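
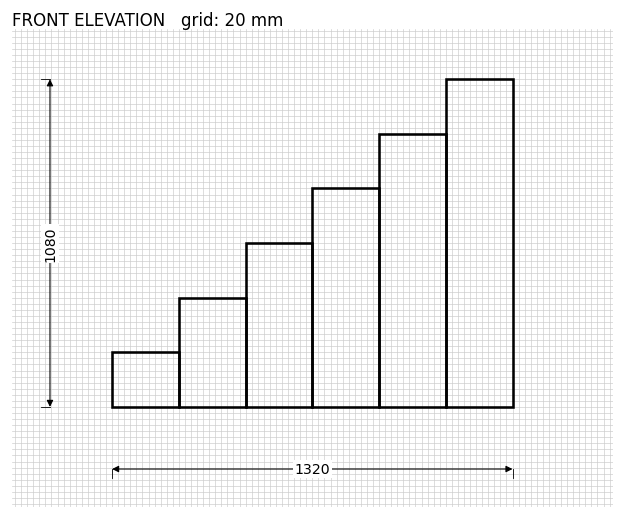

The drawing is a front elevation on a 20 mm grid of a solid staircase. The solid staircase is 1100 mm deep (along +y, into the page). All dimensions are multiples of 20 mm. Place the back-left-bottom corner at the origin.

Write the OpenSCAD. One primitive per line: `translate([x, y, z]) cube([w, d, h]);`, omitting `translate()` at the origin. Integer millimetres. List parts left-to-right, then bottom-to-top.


cube([220, 1100, 180]);
translate([220, 0, 0]) cube([220, 1100, 360]);
translate([440, 0, 0]) cube([220, 1100, 540]);
translate([660, 0, 0]) cube([220, 1100, 720]);
translate([880, 0, 0]) cube([220, 1100, 900]);
translate([1100, 0, 0]) cube([220, 1100, 1080]);


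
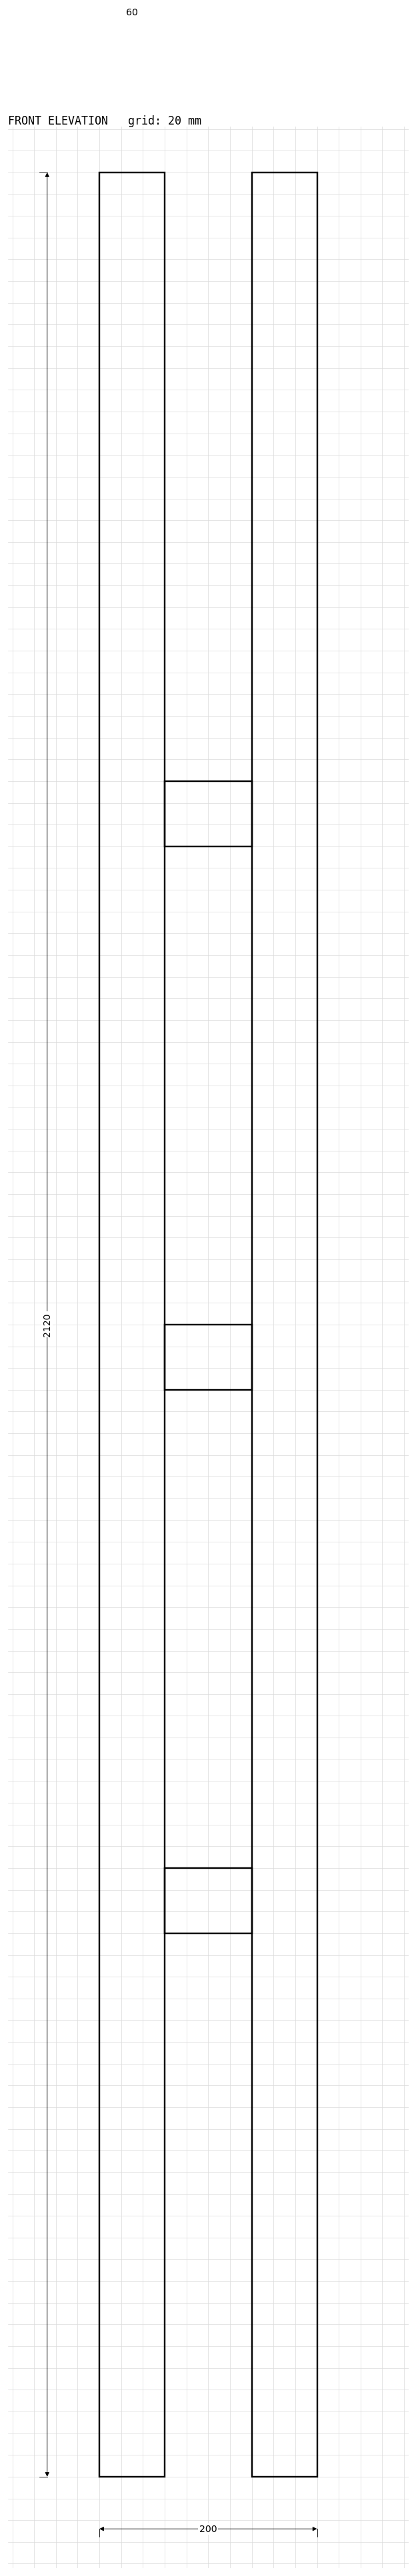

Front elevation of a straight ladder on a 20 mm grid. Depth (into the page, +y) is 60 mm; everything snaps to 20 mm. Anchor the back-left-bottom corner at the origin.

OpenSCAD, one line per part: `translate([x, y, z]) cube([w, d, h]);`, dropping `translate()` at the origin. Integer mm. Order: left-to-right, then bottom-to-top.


cube([60, 60, 2120]);
translate([60, 0, 500]) cube([80, 60, 60]);
translate([60, 0, 1000]) cube([80, 60, 60]);
translate([60, 0, 1500]) cube([80, 60, 60]);
translate([140, 0, 0]) cube([60, 60, 2120]);


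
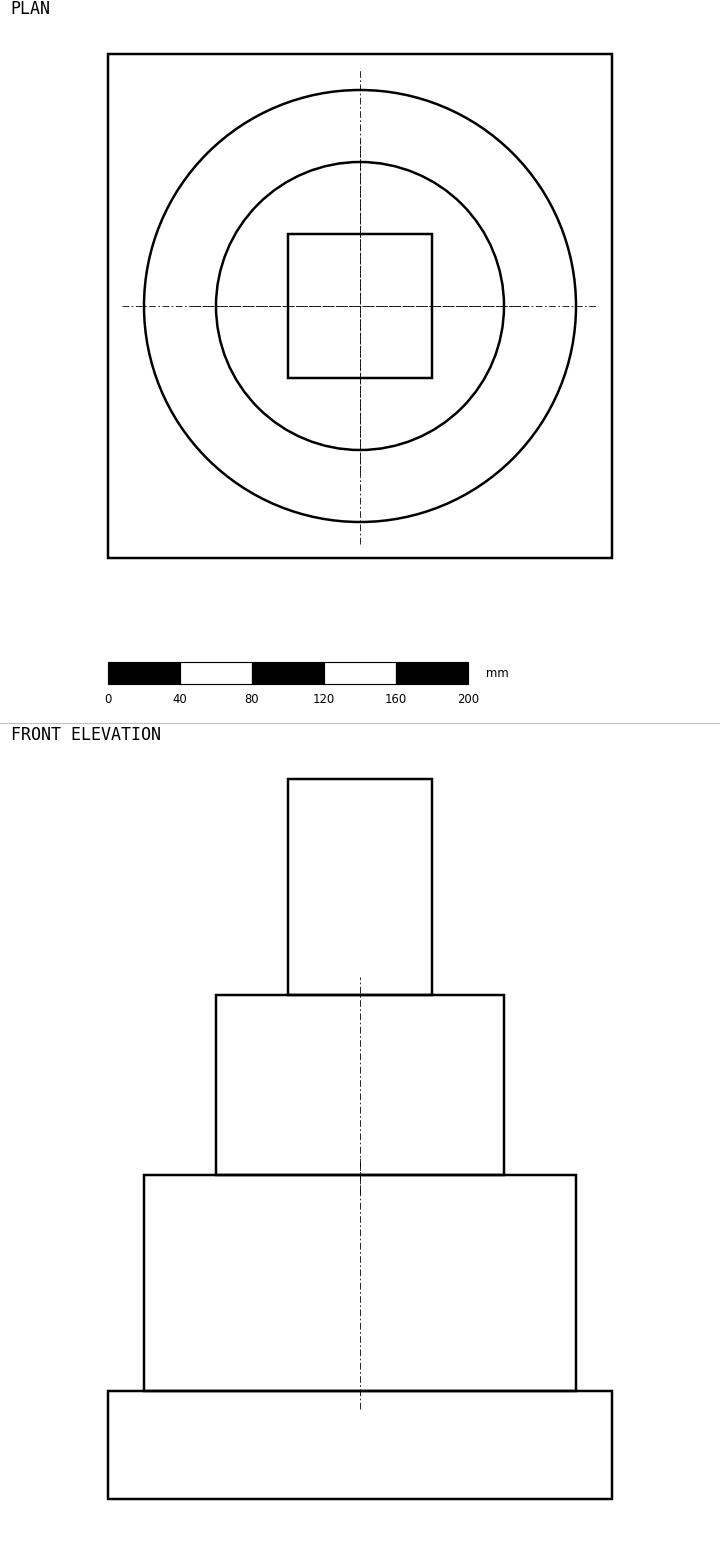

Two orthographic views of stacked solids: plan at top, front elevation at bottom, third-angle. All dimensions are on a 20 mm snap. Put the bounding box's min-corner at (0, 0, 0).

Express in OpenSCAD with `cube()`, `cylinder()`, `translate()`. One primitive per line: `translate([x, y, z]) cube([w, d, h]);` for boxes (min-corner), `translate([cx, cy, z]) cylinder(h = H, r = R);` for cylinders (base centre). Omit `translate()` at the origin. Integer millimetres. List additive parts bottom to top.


cube([280, 280, 60]);
translate([140, 140, 60]) cylinder(h = 120, r = 120);
translate([140, 140, 180]) cylinder(h = 100, r = 80);
translate([100, 100, 280]) cube([80, 80, 120]);


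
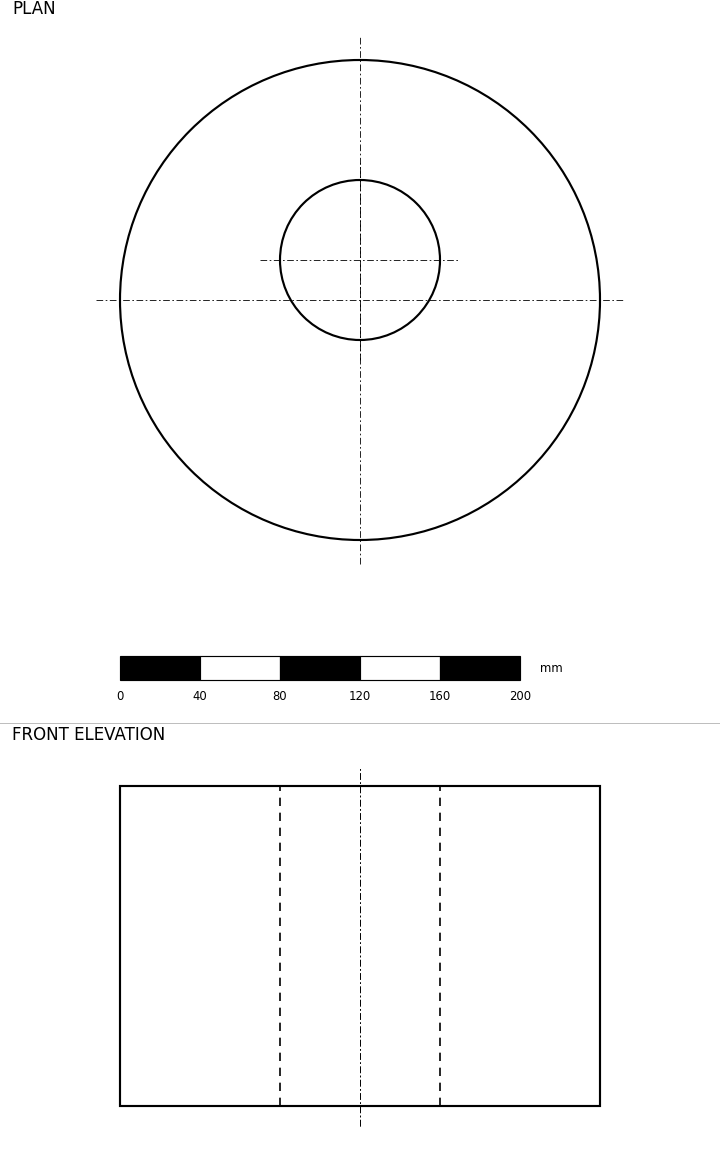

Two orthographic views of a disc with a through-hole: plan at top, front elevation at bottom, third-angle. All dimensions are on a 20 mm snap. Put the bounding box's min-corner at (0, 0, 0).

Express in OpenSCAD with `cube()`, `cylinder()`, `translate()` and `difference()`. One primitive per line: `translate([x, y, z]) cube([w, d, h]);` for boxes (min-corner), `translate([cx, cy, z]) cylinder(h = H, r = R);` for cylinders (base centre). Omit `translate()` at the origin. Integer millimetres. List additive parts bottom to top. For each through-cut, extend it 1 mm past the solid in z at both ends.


difference() {
  translate([120, 120, 0]) cylinder(h = 160, r = 120);
  translate([120, 140, -1]) cylinder(h = 162, r = 40);
}


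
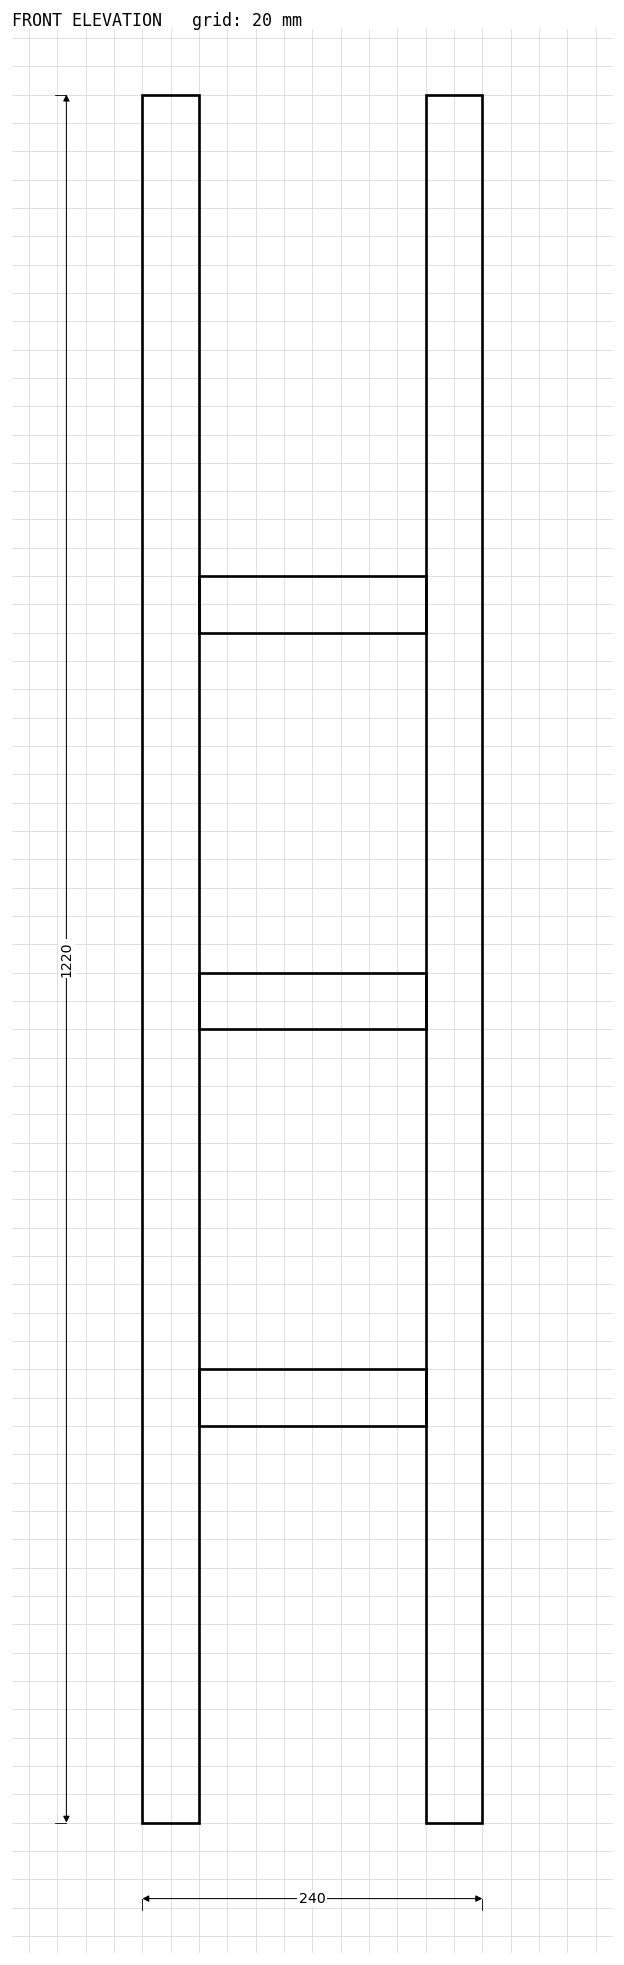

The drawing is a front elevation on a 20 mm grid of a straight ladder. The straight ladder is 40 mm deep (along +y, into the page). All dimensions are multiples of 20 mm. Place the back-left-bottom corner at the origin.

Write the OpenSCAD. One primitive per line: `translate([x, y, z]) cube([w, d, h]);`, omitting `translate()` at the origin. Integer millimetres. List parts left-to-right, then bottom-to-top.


cube([40, 40, 1220]);
translate([40, 0, 280]) cube([160, 40, 40]);
translate([40, 0, 560]) cube([160, 40, 40]);
translate([40, 0, 840]) cube([160, 40, 40]);
translate([200, 0, 0]) cube([40, 40, 1220]);


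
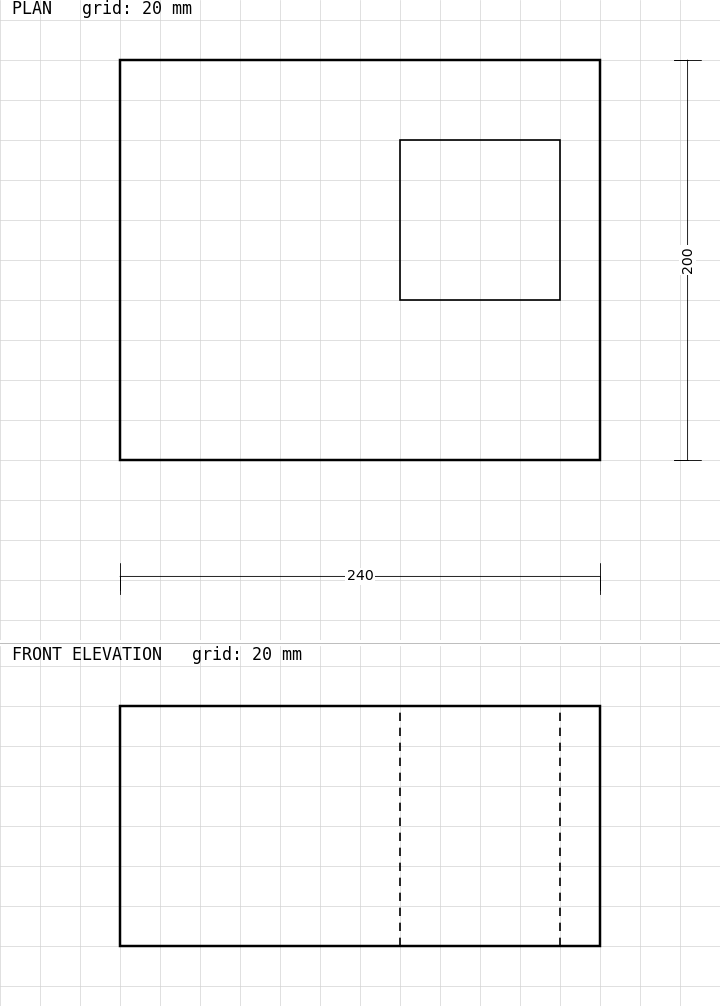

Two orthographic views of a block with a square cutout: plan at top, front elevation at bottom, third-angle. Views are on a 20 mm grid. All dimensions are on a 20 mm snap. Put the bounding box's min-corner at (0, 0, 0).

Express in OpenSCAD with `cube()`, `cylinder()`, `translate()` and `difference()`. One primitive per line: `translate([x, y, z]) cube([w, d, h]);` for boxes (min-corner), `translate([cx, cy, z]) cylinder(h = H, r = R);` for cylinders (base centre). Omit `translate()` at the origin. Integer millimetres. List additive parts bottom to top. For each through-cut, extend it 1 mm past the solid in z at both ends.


difference() {
  cube([240, 200, 120]);
  translate([140, 80, -1]) cube([80, 80, 122]);
}


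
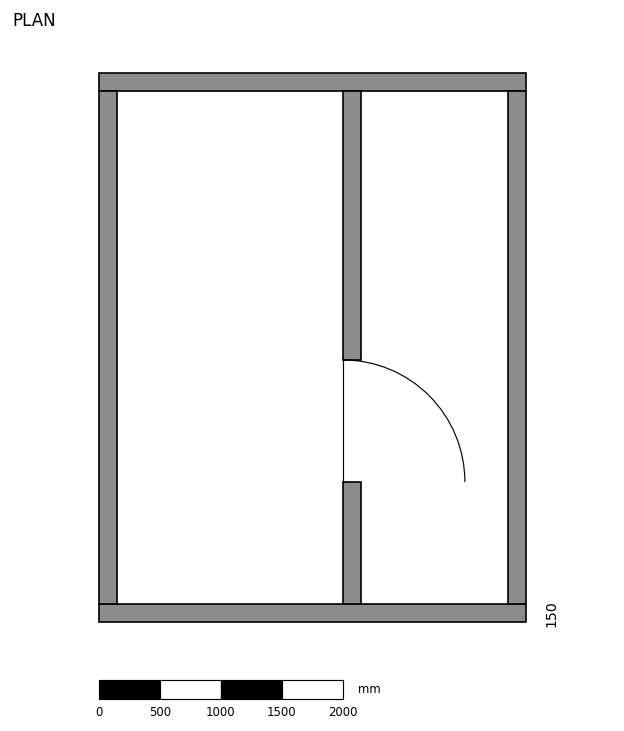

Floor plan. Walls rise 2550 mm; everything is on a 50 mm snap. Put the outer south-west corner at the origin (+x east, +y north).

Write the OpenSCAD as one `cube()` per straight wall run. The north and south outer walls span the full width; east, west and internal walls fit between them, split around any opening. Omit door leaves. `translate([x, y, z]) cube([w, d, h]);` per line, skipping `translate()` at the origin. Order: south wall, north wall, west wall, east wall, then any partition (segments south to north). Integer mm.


cube([3500, 150, 2550]);
translate([0, 4350, 0]) cube([3500, 150, 2550]);
translate([0, 150, 0]) cube([150, 4200, 2550]);
translate([3350, 150, 0]) cube([150, 4200, 2550]);
translate([2000, 150, 0]) cube([150, 1000, 2550]);
translate([2000, 2150, 0]) cube([150, 2200, 2550]);


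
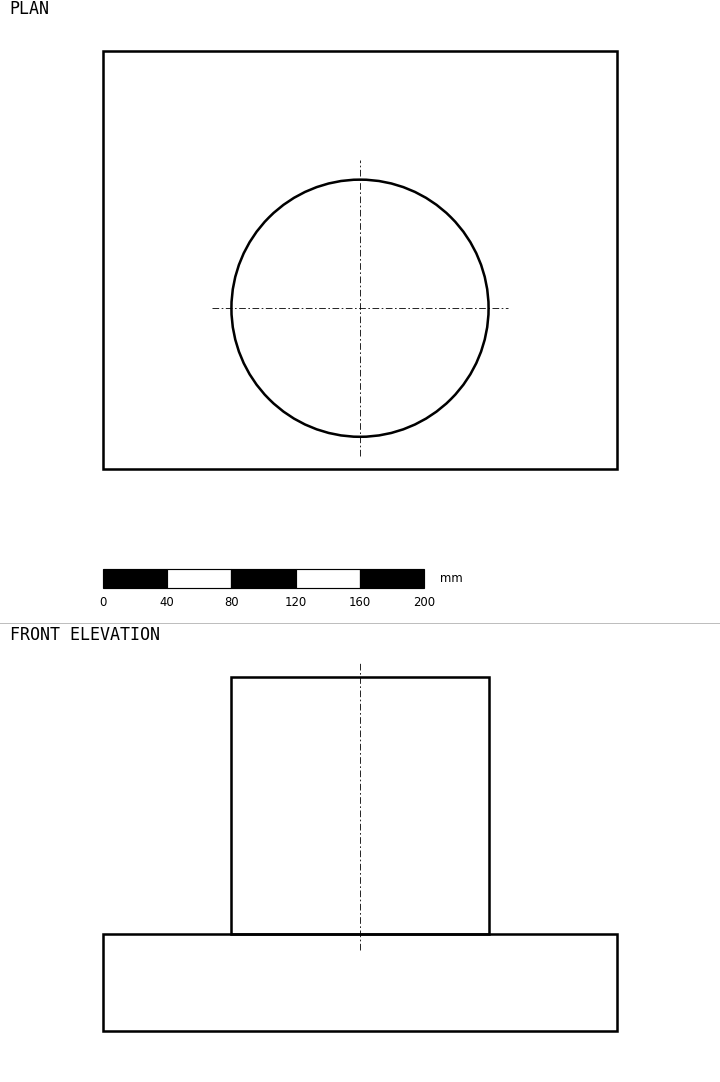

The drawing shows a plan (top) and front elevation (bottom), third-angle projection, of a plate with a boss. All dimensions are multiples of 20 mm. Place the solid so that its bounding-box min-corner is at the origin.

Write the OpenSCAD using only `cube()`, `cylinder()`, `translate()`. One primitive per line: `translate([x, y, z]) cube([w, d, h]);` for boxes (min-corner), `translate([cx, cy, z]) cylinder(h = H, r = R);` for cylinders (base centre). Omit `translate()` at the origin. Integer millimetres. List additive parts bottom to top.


cube([320, 260, 60]);
translate([160, 100, 60]) cylinder(h = 160, r = 80);


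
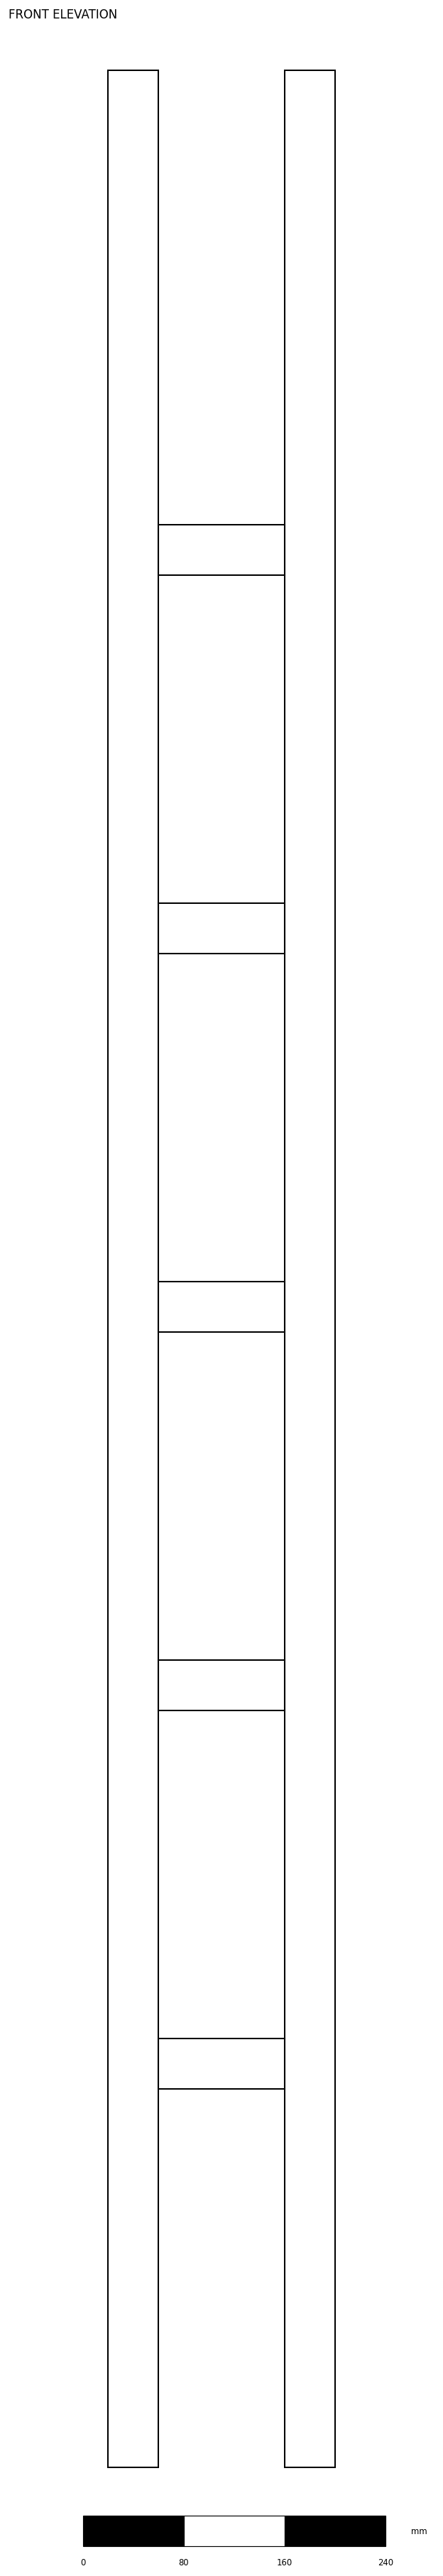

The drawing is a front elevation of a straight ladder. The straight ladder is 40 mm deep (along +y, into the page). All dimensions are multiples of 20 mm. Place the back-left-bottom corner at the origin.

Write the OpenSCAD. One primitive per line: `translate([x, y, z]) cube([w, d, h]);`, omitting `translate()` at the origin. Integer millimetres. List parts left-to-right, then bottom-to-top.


cube([40, 40, 1900]);
translate([40, 0, 300]) cube([100, 40, 40]);
translate([40, 0, 600]) cube([100, 40, 40]);
translate([40, 0, 900]) cube([100, 40, 40]);
translate([40, 0, 1200]) cube([100, 40, 40]);
translate([40, 0, 1500]) cube([100, 40, 40]);
translate([140, 0, 0]) cube([40, 40, 1900]);


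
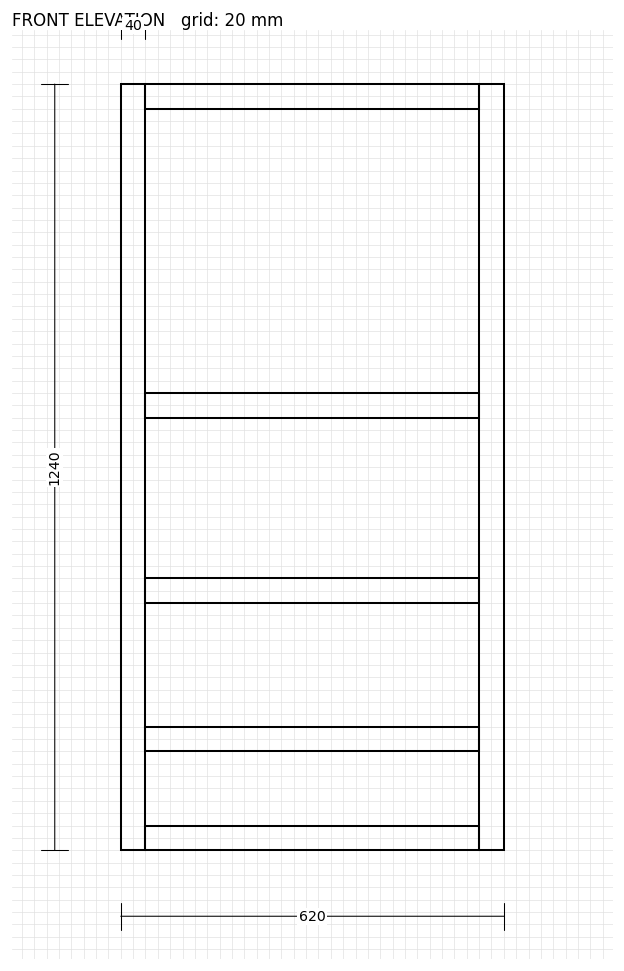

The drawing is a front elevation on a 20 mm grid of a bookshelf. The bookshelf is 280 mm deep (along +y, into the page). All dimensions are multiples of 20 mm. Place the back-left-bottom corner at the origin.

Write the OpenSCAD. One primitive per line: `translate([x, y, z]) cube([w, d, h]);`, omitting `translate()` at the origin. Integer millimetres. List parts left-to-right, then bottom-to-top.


cube([40, 280, 1240]);
translate([40, 0, 0]) cube([540, 280, 40]);
translate([40, 0, 160]) cube([540, 280, 40]);
translate([40, 0, 400]) cube([540, 280, 40]);
translate([40, 0, 700]) cube([540, 280, 40]);
translate([40, 0, 1200]) cube([540, 280, 40]);
translate([580, 0, 0]) cube([40, 280, 1240]);


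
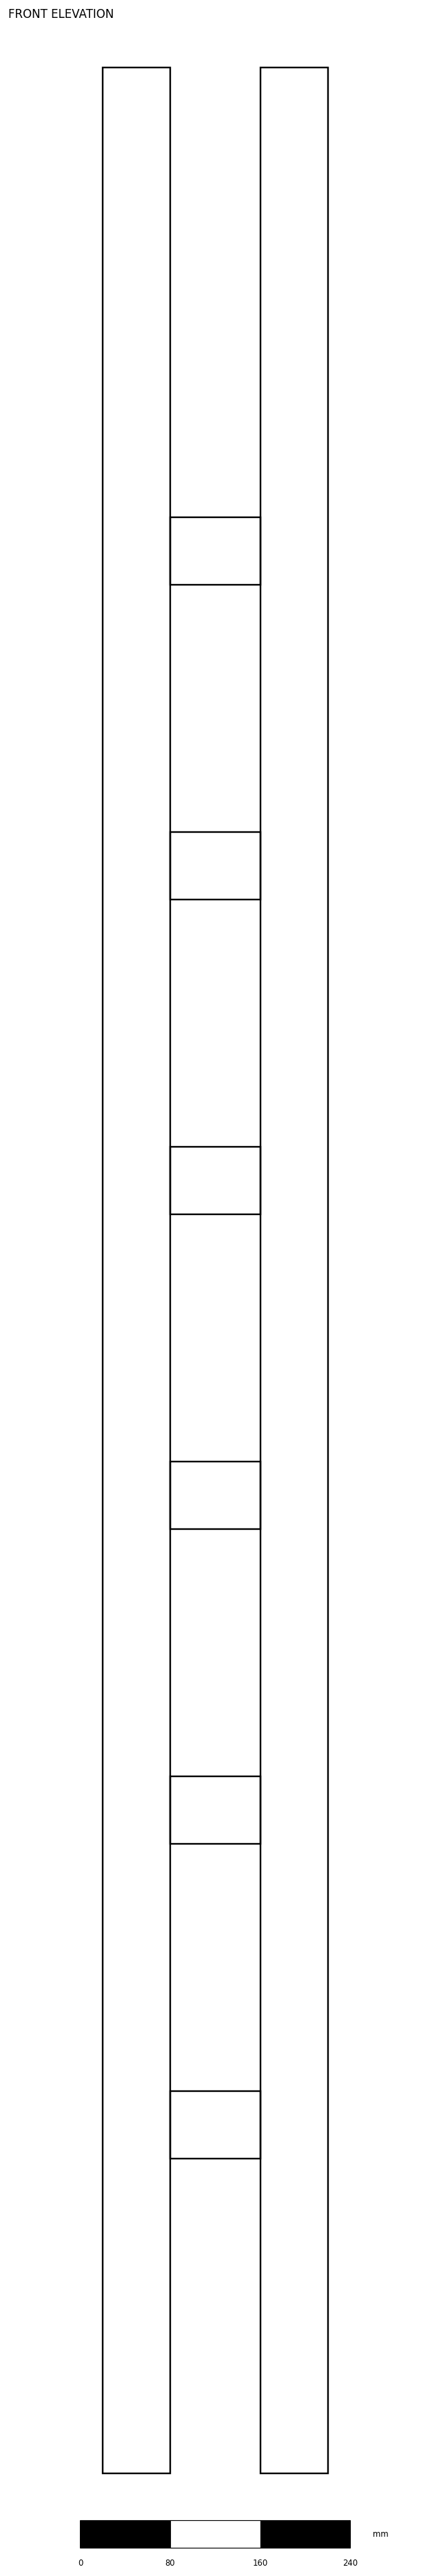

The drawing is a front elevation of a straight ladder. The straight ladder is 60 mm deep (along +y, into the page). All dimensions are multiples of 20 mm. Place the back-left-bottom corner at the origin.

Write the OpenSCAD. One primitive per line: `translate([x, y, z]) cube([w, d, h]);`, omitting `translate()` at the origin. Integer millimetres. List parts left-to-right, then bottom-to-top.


cube([60, 60, 2140]);
translate([60, 0, 280]) cube([80, 60, 60]);
translate([60, 0, 560]) cube([80, 60, 60]);
translate([60, 0, 840]) cube([80, 60, 60]);
translate([60, 0, 1120]) cube([80, 60, 60]);
translate([60, 0, 1400]) cube([80, 60, 60]);
translate([60, 0, 1680]) cube([80, 60, 60]);
translate([140, 0, 0]) cube([60, 60, 2140]);


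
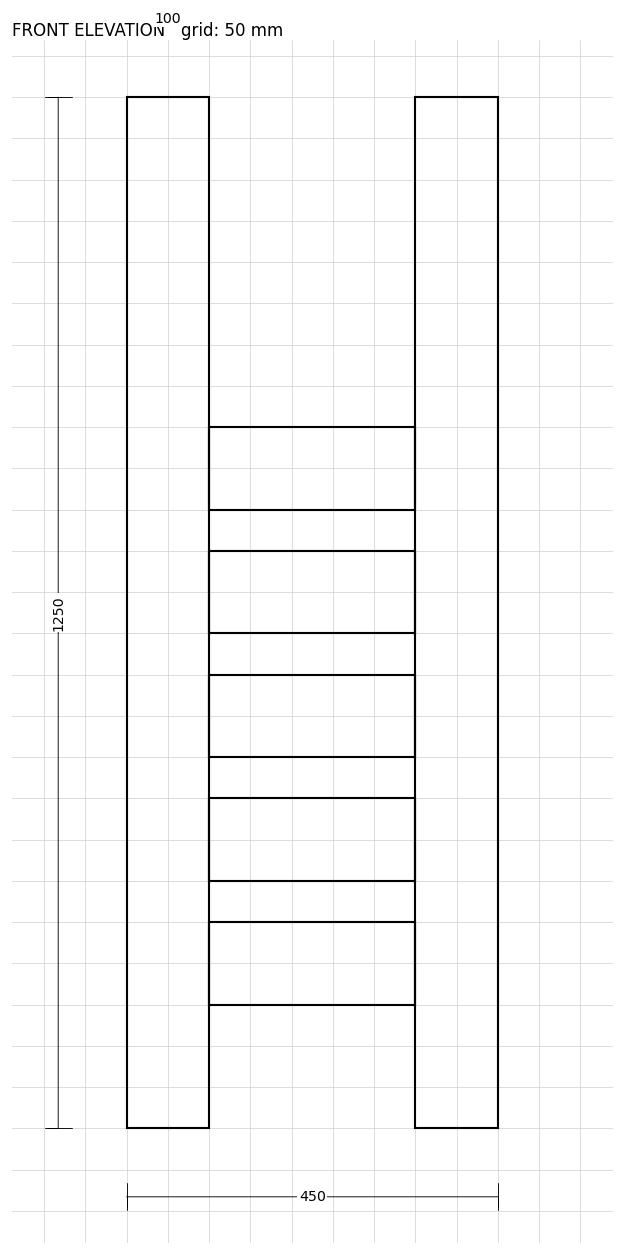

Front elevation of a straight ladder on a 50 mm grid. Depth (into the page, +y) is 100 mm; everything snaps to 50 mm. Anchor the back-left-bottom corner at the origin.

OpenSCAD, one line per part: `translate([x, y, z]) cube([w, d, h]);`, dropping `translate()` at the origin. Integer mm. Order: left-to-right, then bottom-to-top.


cube([100, 100, 1250]);
translate([100, 0, 150]) cube([250, 100, 100]);
translate([100, 0, 300]) cube([250, 100, 100]);
translate([100, 0, 450]) cube([250, 100, 100]);
translate([100, 0, 600]) cube([250, 100, 100]);
translate([100, 0, 750]) cube([250, 100, 100]);
translate([350, 0, 0]) cube([100, 100, 1250]);


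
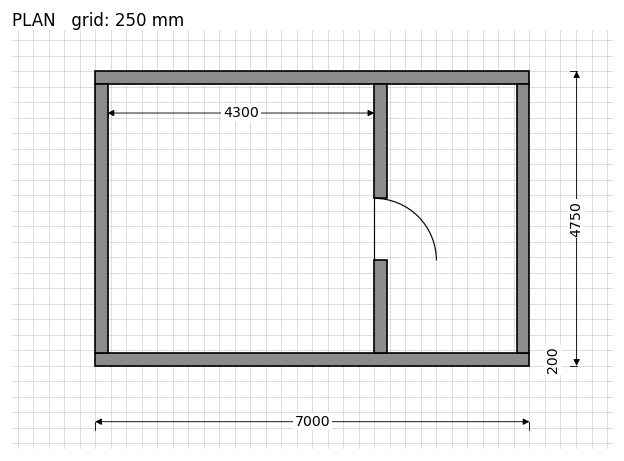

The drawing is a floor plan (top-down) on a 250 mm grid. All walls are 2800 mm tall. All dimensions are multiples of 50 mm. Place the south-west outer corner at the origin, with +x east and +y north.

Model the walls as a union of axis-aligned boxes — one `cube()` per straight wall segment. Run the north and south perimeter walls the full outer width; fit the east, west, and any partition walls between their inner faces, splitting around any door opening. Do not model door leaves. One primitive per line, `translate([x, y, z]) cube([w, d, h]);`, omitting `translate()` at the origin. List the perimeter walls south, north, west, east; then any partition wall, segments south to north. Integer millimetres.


cube([7000, 200, 2800]);
translate([0, 4550, 0]) cube([7000, 200, 2800]);
translate([0, 200, 0]) cube([200, 4350, 2800]);
translate([6800, 200, 0]) cube([200, 4350, 2800]);
translate([4500, 200, 0]) cube([200, 1500, 2800]);
translate([4500, 2700, 0]) cube([200, 1850, 2800]);


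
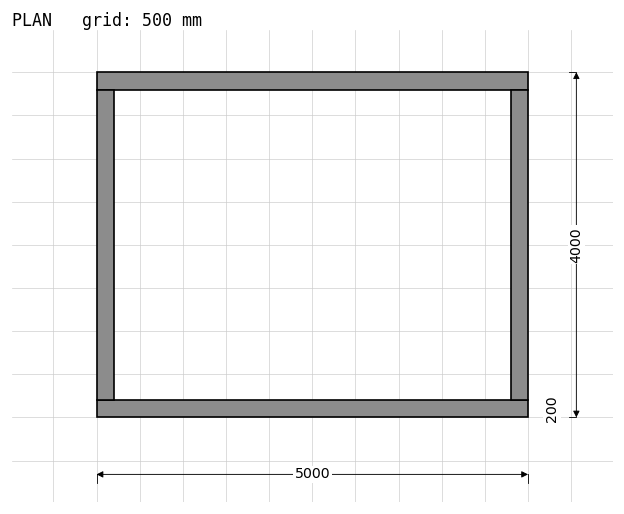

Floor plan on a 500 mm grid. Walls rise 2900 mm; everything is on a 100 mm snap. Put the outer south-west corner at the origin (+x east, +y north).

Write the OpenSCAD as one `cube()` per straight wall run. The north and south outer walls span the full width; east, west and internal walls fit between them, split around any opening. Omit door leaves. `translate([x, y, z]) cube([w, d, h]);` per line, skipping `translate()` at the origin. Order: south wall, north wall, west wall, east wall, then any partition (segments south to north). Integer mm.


cube([5000, 200, 2900]);
translate([0, 3800, 0]) cube([5000, 200, 2900]);
translate([0, 200, 0]) cube([200, 3600, 2900]);
translate([4800, 200, 0]) cube([200, 3600, 2900]);


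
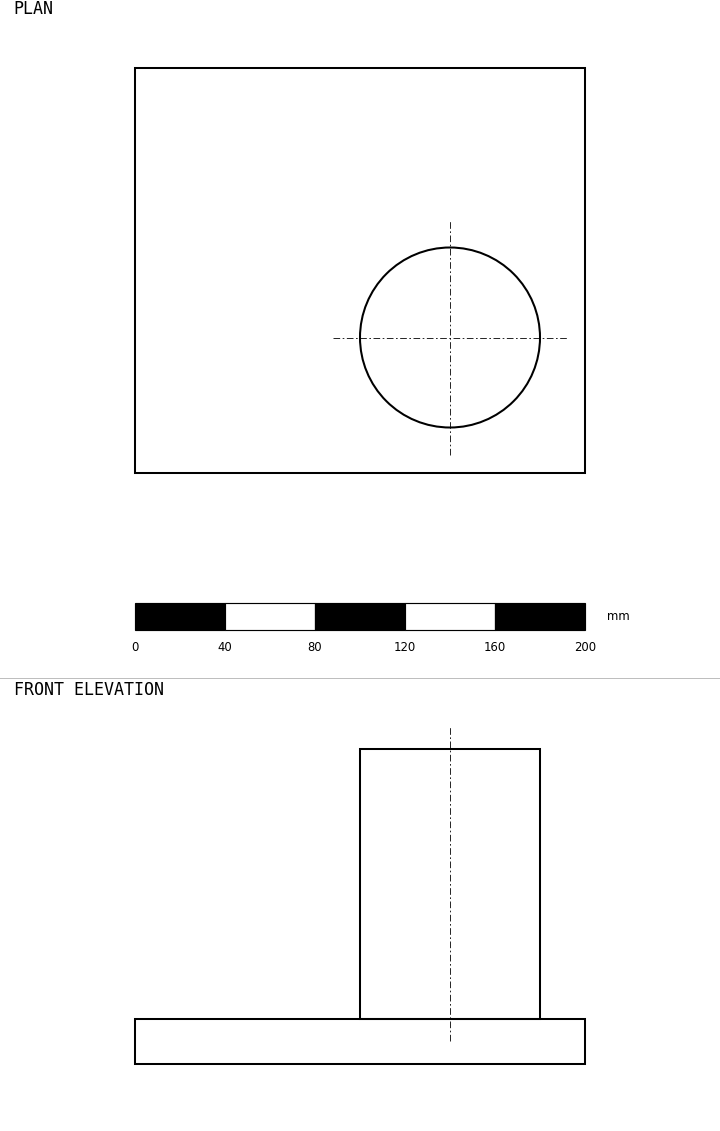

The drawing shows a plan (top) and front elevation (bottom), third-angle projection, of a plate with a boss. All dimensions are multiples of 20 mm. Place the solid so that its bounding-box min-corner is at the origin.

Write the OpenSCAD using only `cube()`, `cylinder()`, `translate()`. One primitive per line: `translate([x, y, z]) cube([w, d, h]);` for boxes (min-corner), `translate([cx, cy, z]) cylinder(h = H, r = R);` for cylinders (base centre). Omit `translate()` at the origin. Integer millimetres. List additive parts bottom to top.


cube([200, 180, 20]);
translate([140, 60, 20]) cylinder(h = 120, r = 40);


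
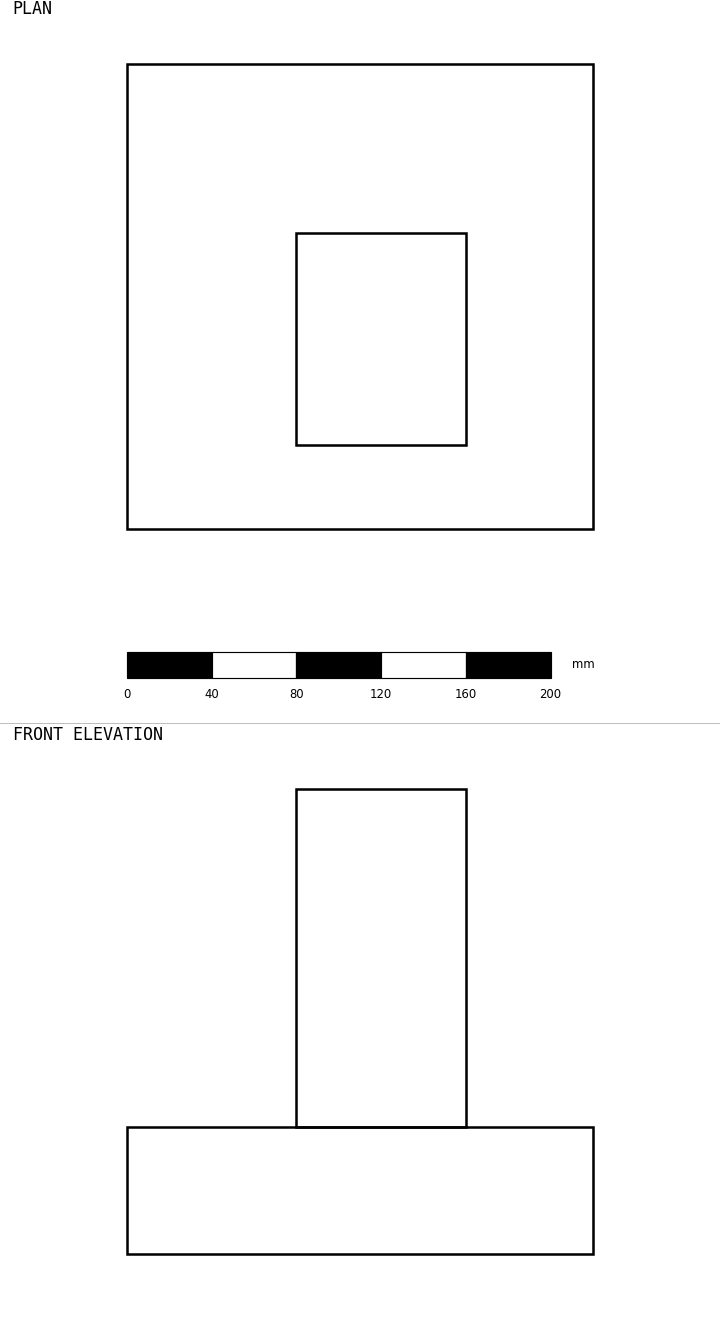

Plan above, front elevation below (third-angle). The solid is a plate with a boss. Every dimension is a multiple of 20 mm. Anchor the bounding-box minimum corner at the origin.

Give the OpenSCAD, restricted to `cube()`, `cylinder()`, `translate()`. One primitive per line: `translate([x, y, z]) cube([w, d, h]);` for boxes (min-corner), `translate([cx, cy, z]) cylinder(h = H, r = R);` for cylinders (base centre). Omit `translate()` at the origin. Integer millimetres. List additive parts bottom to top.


cube([220, 220, 60]);
translate([80, 40, 60]) cube([80, 100, 160]);


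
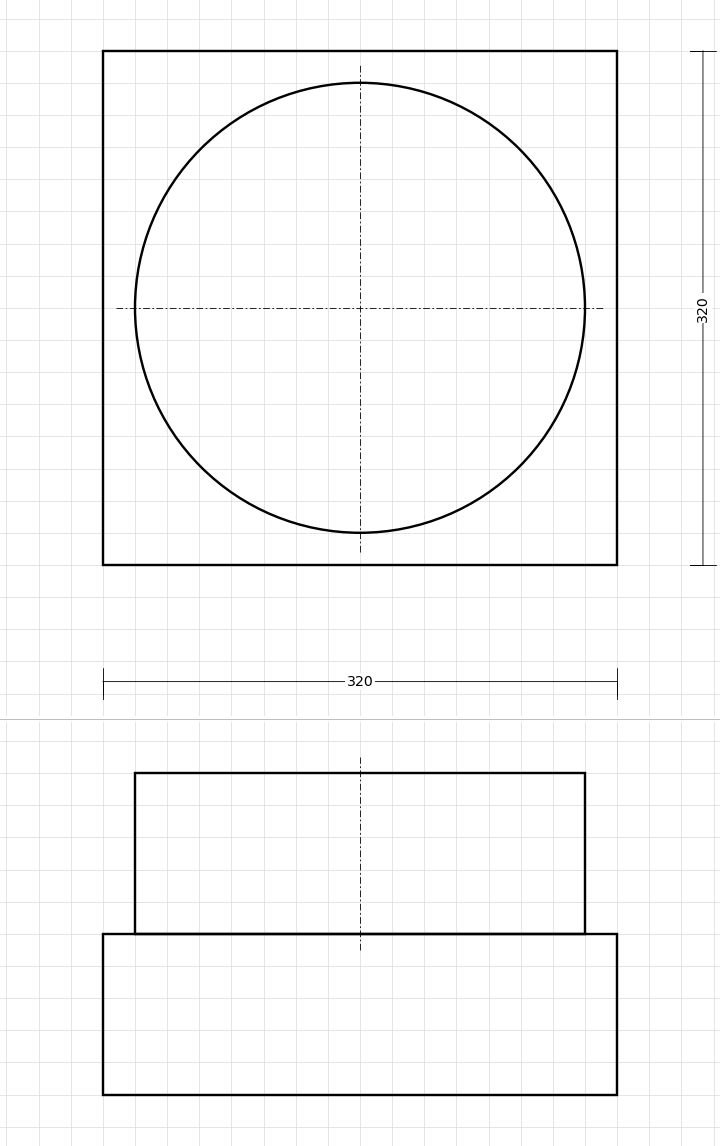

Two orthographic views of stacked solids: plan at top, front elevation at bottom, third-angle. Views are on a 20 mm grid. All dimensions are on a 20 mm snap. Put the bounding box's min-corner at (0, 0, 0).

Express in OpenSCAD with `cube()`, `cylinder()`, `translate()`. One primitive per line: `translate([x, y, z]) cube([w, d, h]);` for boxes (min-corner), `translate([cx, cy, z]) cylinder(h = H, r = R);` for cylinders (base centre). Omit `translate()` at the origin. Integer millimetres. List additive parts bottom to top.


cube([320, 320, 100]);
translate([160, 160, 100]) cylinder(h = 100, r = 140);


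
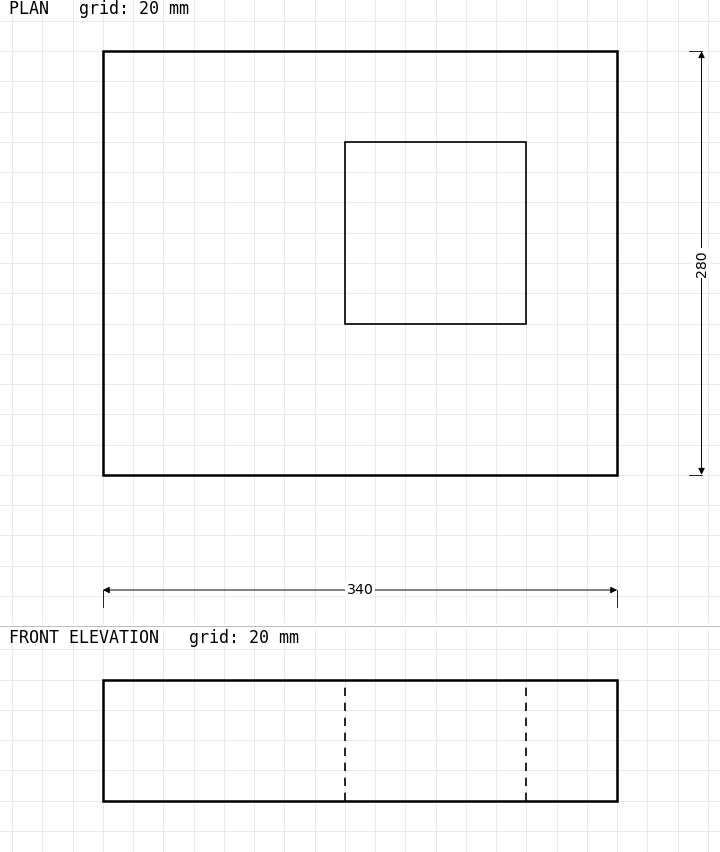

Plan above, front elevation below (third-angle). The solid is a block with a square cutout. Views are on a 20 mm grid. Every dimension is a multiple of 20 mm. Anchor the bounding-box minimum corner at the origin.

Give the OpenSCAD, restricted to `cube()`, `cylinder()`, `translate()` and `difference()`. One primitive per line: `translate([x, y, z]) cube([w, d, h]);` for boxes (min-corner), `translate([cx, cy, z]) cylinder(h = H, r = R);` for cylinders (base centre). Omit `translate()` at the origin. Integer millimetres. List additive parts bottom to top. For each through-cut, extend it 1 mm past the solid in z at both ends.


difference() {
  cube([340, 280, 80]);
  translate([160, 100, -1]) cube([120, 120, 82]);
}


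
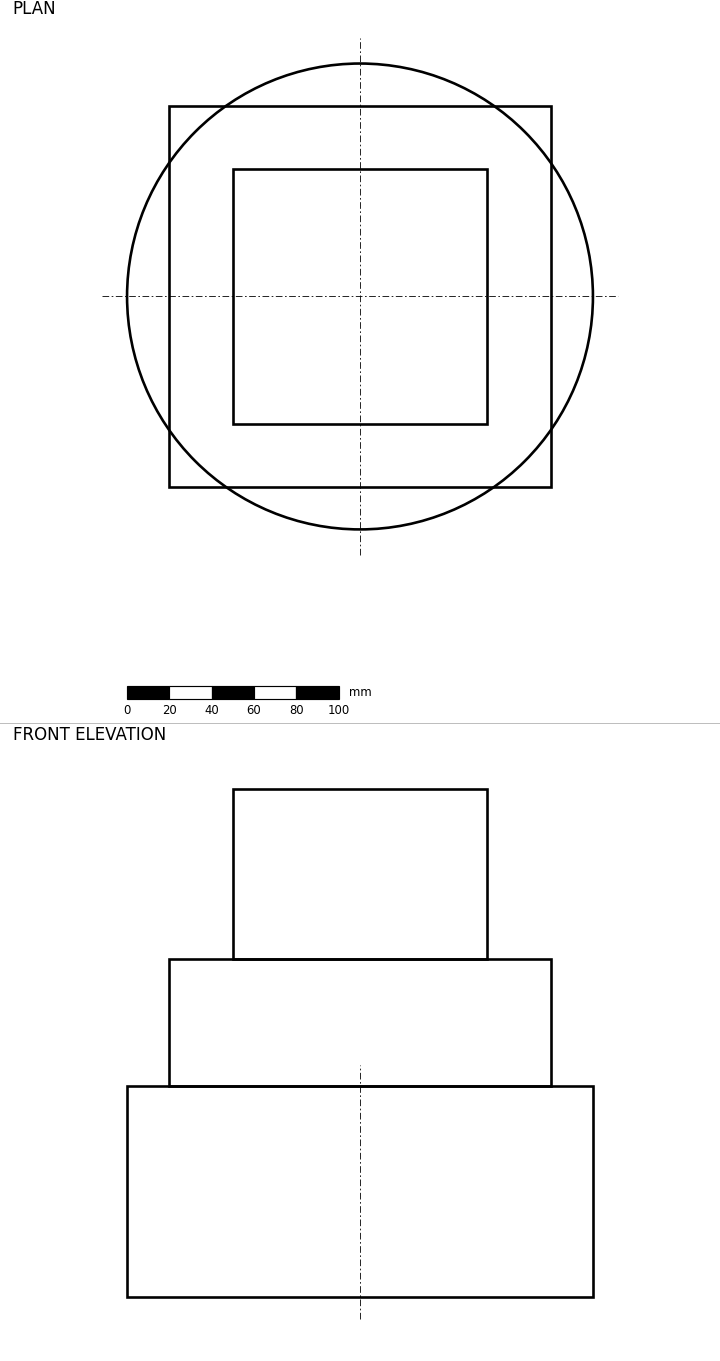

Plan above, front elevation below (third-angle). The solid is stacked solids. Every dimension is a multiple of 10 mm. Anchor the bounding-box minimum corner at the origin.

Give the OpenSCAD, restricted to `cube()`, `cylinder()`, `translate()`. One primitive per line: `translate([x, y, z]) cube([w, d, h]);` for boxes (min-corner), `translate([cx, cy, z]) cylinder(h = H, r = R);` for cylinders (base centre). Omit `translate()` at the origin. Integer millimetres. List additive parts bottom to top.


translate([110, 110, 0]) cylinder(h = 100, r = 110);
translate([20, 20, 100]) cube([180, 180, 60]);
translate([50, 50, 160]) cube([120, 120, 80]);


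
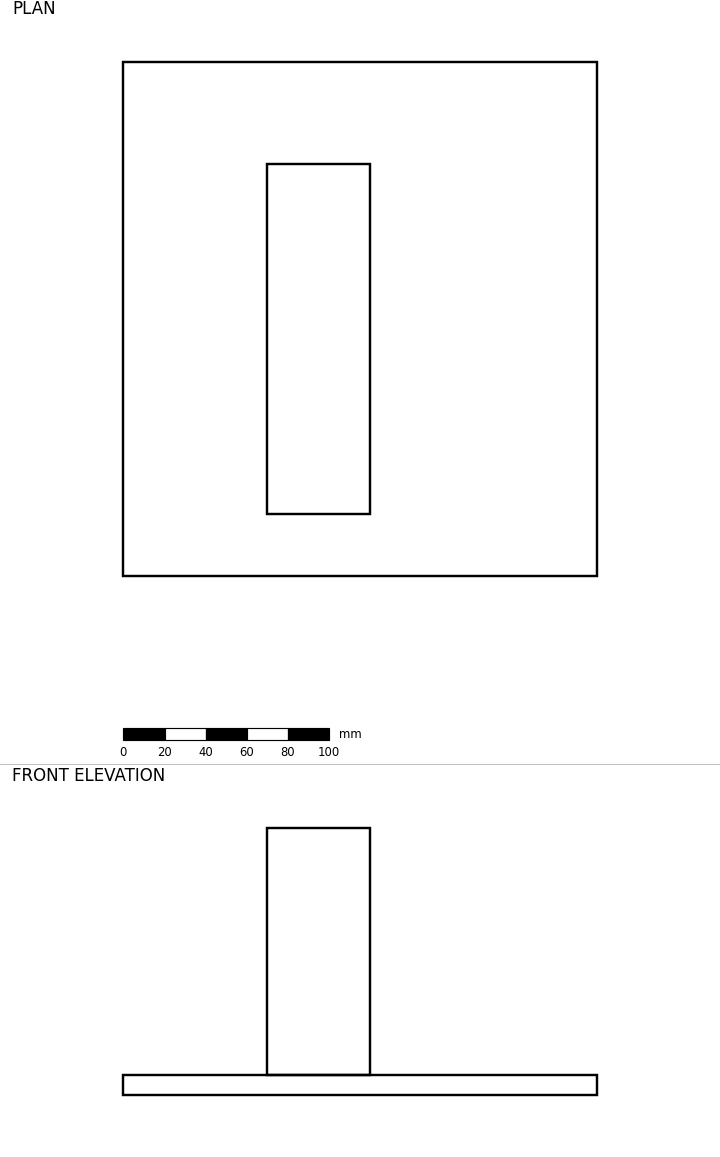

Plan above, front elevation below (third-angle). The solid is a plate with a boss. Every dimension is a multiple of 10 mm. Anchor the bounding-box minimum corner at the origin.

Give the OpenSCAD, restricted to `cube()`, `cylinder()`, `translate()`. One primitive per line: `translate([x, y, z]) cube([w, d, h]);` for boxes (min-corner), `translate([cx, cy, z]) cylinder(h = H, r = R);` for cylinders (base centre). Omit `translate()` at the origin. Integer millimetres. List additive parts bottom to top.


cube([230, 250, 10]);
translate([70, 30, 10]) cube([50, 170, 120]);


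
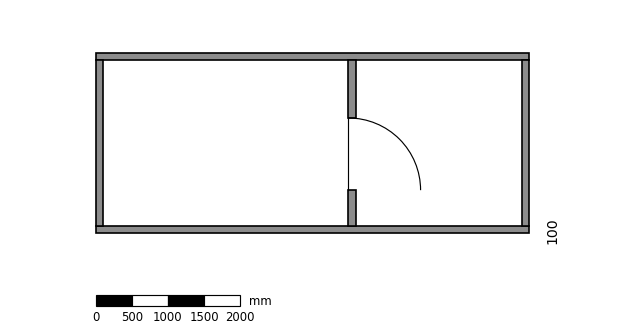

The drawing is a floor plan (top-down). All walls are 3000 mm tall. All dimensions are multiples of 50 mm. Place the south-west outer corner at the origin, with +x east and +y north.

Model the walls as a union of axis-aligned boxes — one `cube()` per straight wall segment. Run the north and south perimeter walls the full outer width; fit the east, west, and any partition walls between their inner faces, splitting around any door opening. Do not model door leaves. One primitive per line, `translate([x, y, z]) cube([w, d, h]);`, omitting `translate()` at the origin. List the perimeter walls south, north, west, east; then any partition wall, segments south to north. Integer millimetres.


cube([6000, 100, 3000]);
translate([0, 2400, 0]) cube([6000, 100, 3000]);
translate([0, 100, 0]) cube([100, 2300, 3000]);
translate([5900, 100, 0]) cube([100, 2300, 3000]);
translate([3500, 100, 0]) cube([100, 500, 3000]);
translate([3500, 1600, 0]) cube([100, 800, 3000]);


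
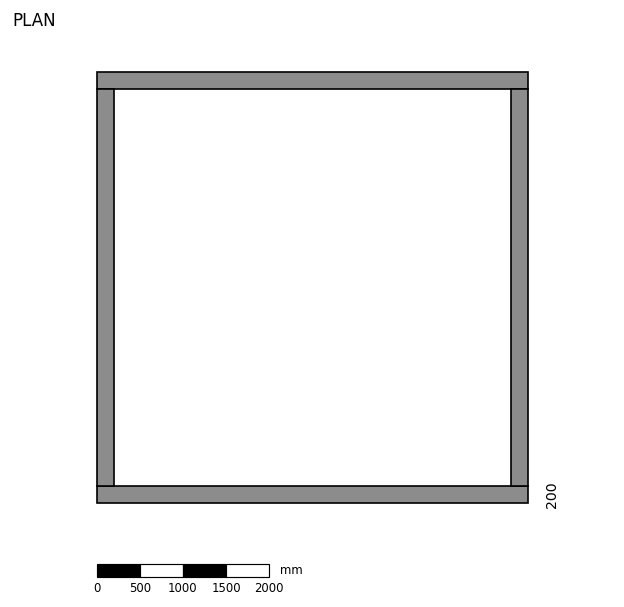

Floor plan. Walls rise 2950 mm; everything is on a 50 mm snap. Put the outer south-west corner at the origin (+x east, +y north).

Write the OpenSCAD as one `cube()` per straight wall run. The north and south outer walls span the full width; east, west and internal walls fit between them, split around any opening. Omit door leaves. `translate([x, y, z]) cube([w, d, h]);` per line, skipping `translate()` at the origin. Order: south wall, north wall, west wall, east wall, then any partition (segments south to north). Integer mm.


cube([5000, 200, 2950]);
translate([0, 4800, 0]) cube([5000, 200, 2950]);
translate([0, 200, 0]) cube([200, 4600, 2950]);
translate([4800, 200, 0]) cube([200, 4600, 2950]);


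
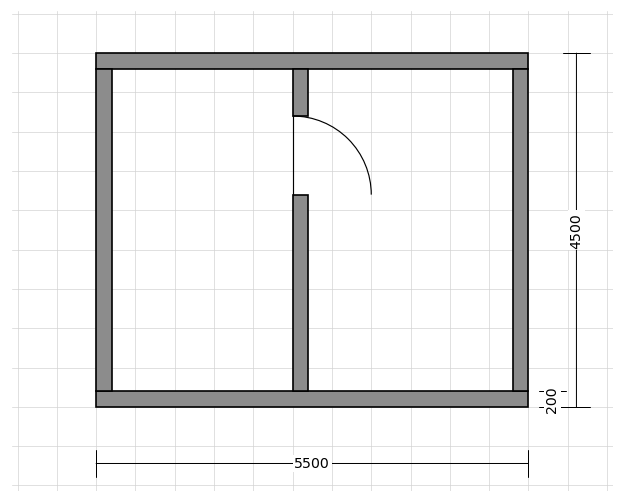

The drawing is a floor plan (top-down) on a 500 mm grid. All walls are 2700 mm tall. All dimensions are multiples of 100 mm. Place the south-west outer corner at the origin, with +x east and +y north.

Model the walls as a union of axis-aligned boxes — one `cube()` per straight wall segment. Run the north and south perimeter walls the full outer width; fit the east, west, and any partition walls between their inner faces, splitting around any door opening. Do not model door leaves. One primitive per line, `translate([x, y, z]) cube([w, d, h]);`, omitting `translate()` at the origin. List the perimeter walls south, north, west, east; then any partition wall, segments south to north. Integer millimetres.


cube([5500, 200, 2700]);
translate([0, 4300, 0]) cube([5500, 200, 2700]);
translate([0, 200, 0]) cube([200, 4100, 2700]);
translate([5300, 200, 0]) cube([200, 4100, 2700]);
translate([2500, 200, 0]) cube([200, 2500, 2700]);
translate([2500, 3700, 0]) cube([200, 600, 2700]);


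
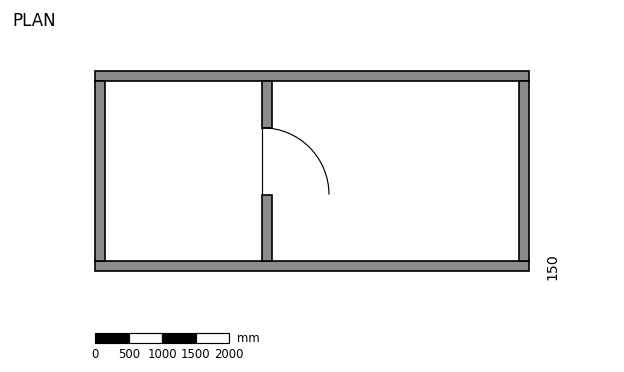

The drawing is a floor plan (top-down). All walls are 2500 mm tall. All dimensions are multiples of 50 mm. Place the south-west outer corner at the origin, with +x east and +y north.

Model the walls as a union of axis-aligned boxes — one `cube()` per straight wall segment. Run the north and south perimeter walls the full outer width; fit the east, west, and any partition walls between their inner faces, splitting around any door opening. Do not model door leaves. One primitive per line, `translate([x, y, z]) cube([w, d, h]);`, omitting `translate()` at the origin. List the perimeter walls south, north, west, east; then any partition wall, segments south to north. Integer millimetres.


cube([6500, 150, 2500]);
translate([0, 2850, 0]) cube([6500, 150, 2500]);
translate([0, 150, 0]) cube([150, 2700, 2500]);
translate([6350, 150, 0]) cube([150, 2700, 2500]);
translate([2500, 150, 0]) cube([150, 1000, 2500]);
translate([2500, 2150, 0]) cube([150, 700, 2500]);


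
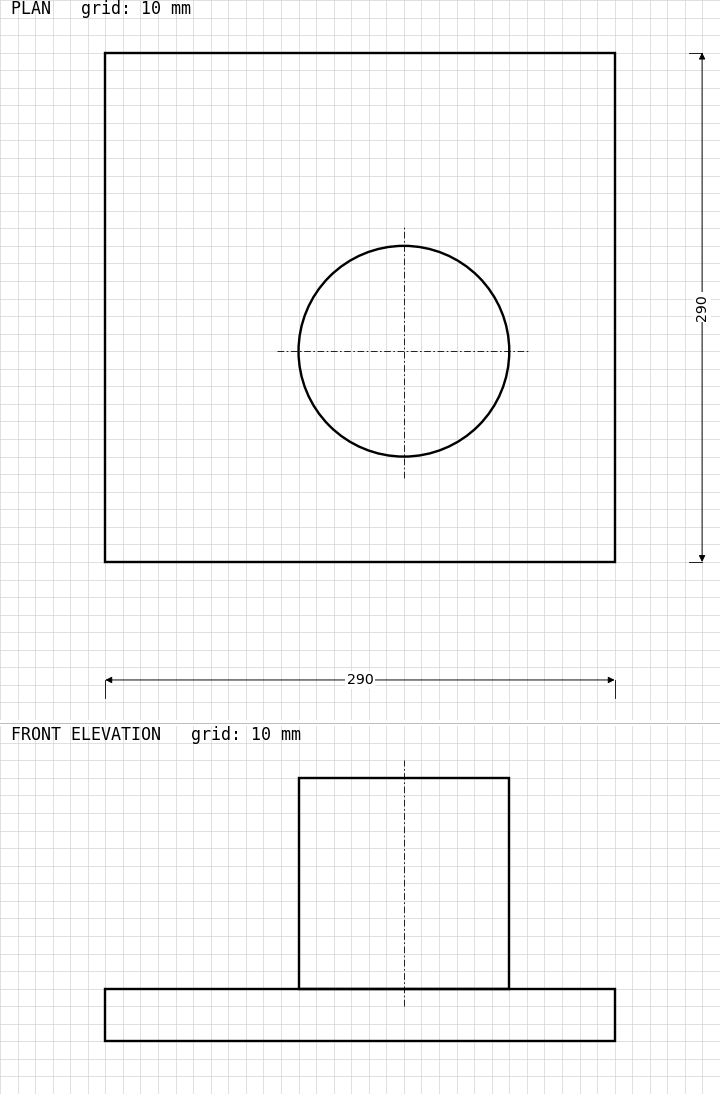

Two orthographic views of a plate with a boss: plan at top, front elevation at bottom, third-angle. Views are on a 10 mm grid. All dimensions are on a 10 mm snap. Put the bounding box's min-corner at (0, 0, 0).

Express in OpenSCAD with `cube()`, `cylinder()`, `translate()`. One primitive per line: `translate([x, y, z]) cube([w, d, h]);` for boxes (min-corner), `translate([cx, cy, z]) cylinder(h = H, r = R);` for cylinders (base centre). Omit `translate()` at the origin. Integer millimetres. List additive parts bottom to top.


cube([290, 290, 30]);
translate([170, 120, 30]) cylinder(h = 120, r = 60);


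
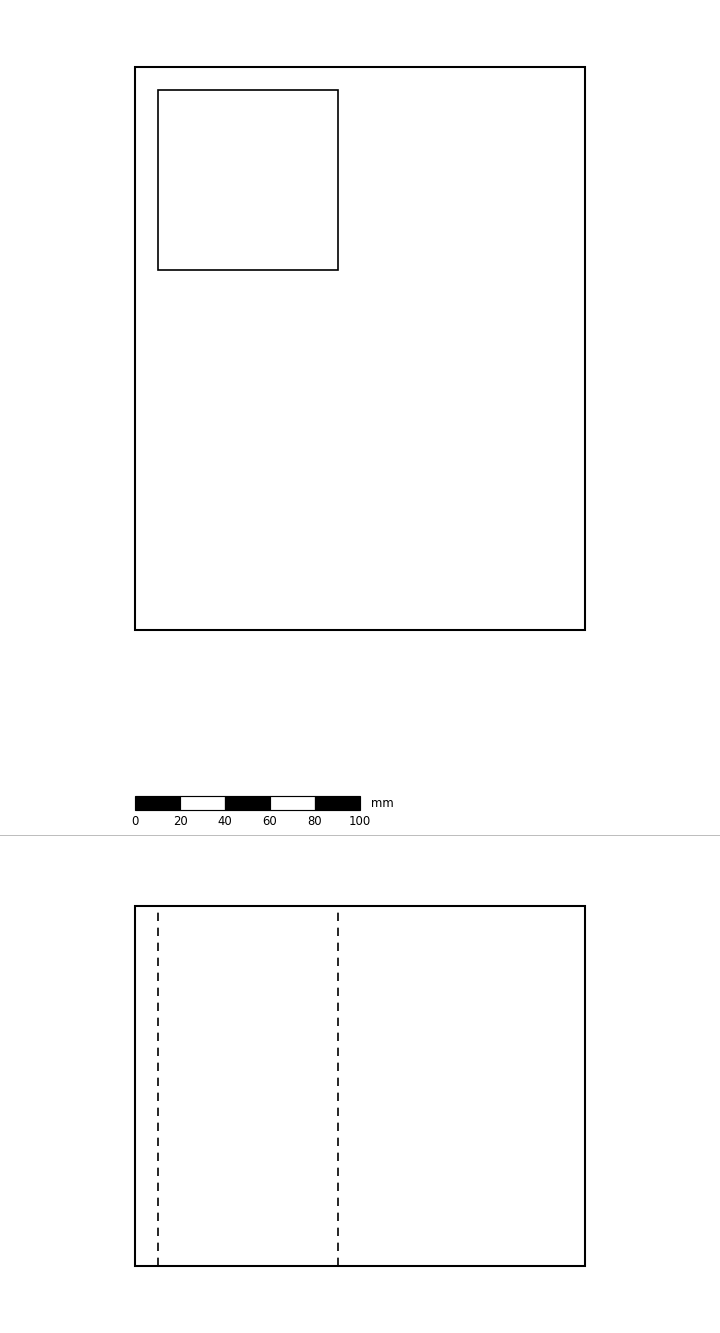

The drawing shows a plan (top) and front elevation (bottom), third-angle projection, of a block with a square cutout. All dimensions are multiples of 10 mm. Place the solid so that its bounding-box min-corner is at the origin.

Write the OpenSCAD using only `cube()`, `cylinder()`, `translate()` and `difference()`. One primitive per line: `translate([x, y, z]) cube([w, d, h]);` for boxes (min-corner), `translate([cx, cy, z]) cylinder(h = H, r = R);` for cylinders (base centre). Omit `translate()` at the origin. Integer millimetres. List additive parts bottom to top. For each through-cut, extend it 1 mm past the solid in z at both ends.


difference() {
  cube([200, 250, 160]);
  translate([10, 160, -1]) cube([80, 80, 162]);
}


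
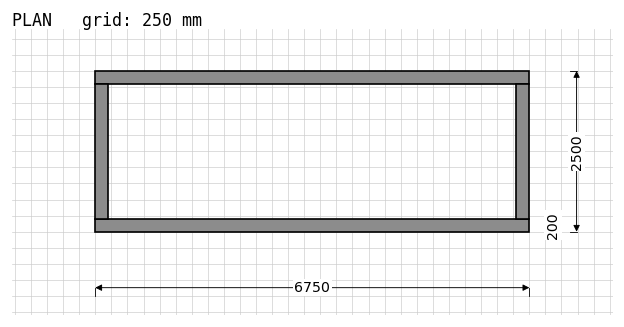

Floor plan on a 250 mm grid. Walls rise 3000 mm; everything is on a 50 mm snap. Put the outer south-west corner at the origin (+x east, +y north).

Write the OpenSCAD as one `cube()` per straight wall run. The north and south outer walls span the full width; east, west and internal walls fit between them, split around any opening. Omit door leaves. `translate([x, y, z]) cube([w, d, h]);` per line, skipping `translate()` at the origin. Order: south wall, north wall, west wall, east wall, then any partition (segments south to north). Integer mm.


cube([6750, 200, 3000]);
translate([0, 2300, 0]) cube([6750, 200, 3000]);
translate([0, 200, 0]) cube([200, 2100, 3000]);
translate([6550, 200, 0]) cube([200, 2100, 3000]);


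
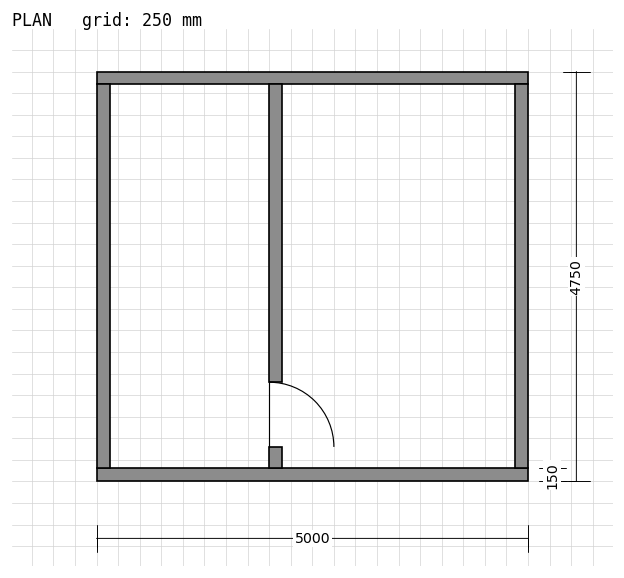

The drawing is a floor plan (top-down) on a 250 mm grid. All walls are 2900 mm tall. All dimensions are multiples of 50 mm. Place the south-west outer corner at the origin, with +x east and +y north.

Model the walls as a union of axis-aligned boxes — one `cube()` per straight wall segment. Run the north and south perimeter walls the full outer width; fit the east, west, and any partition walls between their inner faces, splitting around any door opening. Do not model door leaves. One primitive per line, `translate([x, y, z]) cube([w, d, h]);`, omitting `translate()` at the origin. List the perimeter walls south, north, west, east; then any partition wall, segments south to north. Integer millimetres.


cube([5000, 150, 2900]);
translate([0, 4600, 0]) cube([5000, 150, 2900]);
translate([0, 150, 0]) cube([150, 4450, 2900]);
translate([4850, 150, 0]) cube([150, 4450, 2900]);
translate([2000, 150, 0]) cube([150, 250, 2900]);
translate([2000, 1150, 0]) cube([150, 3450, 2900]);


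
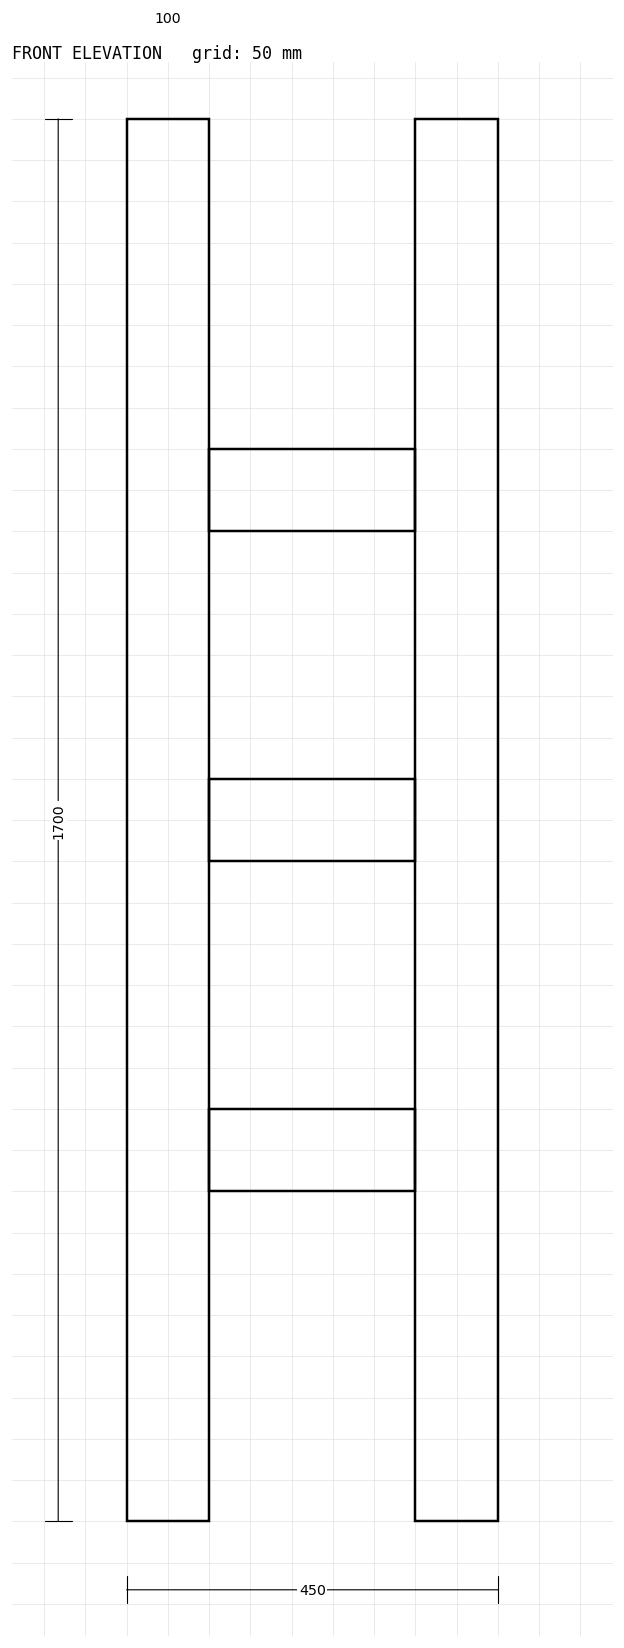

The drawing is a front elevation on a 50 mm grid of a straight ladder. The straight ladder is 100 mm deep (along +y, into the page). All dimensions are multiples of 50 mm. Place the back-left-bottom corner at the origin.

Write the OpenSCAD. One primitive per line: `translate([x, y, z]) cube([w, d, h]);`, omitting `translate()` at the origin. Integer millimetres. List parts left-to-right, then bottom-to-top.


cube([100, 100, 1700]);
translate([100, 0, 400]) cube([250, 100, 100]);
translate([100, 0, 800]) cube([250, 100, 100]);
translate([100, 0, 1200]) cube([250, 100, 100]);
translate([350, 0, 0]) cube([100, 100, 1700]);


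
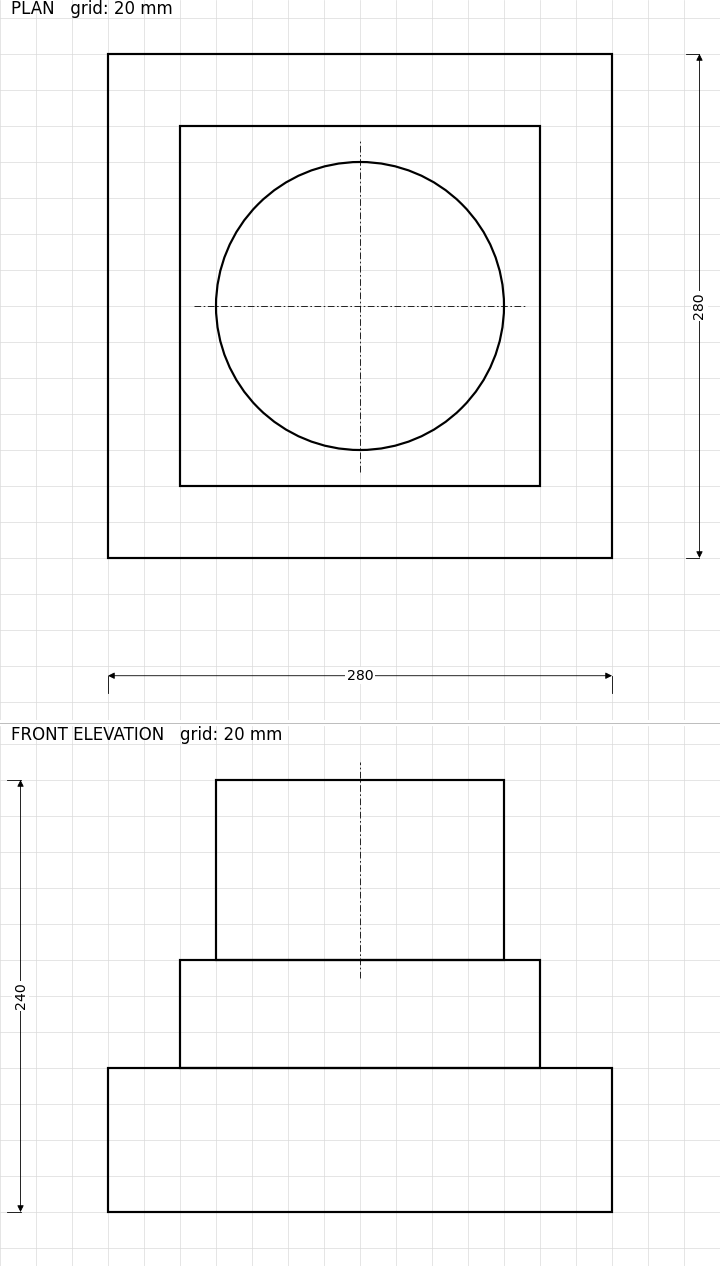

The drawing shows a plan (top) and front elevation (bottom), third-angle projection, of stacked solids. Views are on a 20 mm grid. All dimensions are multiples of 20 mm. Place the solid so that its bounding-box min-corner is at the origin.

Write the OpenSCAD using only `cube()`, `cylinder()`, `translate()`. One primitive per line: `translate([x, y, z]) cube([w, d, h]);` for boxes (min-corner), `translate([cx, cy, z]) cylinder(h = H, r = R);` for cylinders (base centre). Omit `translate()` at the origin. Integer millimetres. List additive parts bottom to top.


cube([280, 280, 80]);
translate([40, 40, 80]) cube([200, 200, 60]);
translate([140, 140, 140]) cylinder(h = 100, r = 80);


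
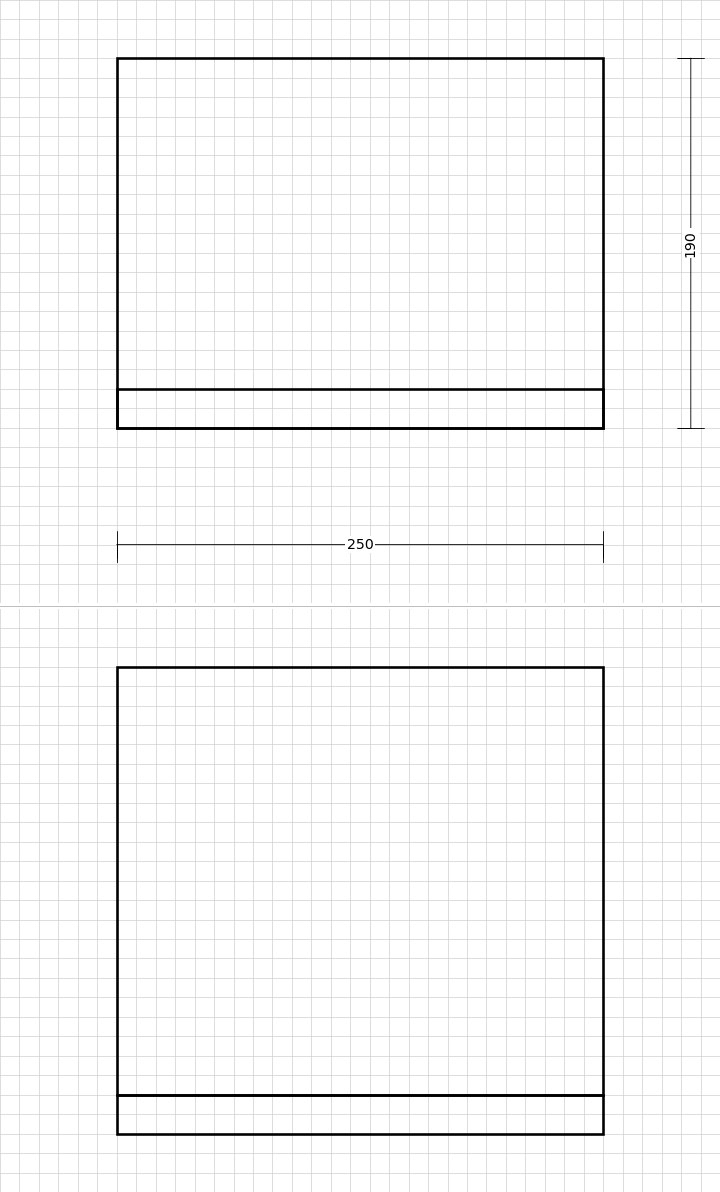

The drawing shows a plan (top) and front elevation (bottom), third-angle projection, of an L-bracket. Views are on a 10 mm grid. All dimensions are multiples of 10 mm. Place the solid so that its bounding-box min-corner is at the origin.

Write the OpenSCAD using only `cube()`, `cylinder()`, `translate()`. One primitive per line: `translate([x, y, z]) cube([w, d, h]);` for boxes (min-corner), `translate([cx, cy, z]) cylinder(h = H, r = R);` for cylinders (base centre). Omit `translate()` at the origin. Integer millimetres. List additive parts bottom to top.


cube([250, 190, 20]);
translate([0, 0, 20]) cube([250, 20, 220]);


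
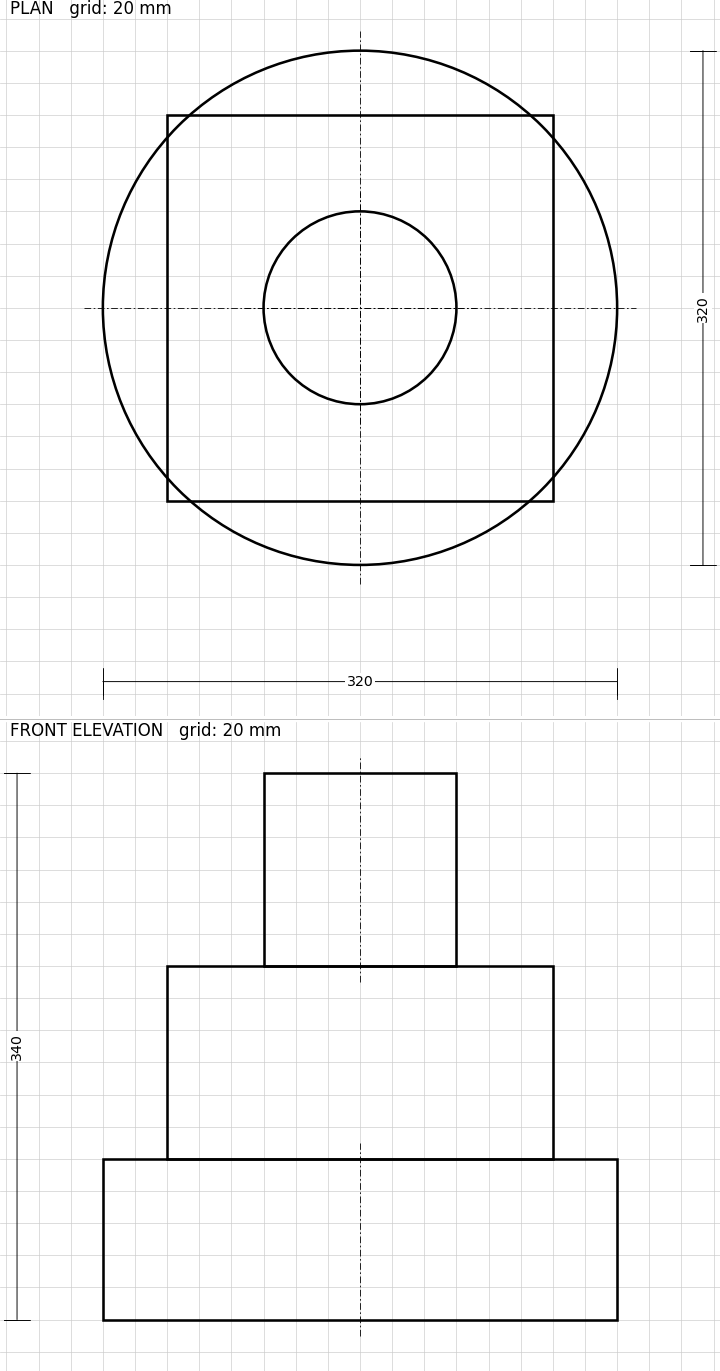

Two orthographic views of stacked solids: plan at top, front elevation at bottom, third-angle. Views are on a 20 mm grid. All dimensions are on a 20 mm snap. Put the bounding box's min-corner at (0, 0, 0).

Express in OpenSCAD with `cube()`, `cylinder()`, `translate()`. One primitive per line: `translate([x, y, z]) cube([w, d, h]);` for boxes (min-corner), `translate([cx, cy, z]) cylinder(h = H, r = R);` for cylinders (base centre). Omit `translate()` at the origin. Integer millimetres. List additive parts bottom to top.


translate([160, 160, 0]) cylinder(h = 100, r = 160);
translate([40, 40, 100]) cube([240, 240, 120]);
translate([160, 160, 220]) cylinder(h = 120, r = 60);
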